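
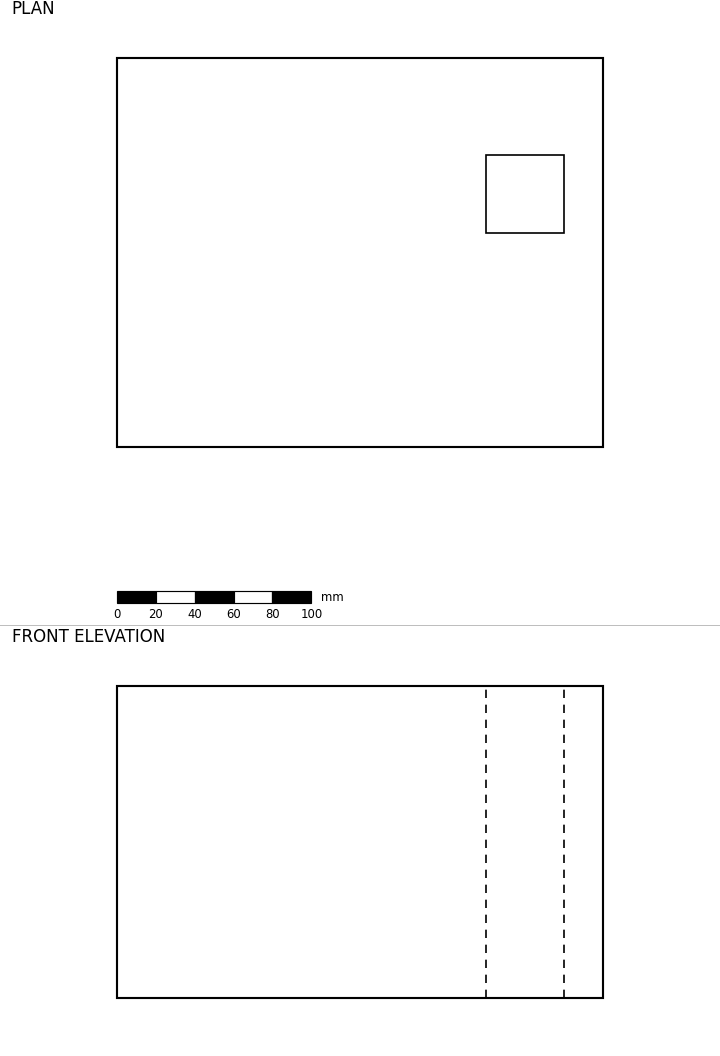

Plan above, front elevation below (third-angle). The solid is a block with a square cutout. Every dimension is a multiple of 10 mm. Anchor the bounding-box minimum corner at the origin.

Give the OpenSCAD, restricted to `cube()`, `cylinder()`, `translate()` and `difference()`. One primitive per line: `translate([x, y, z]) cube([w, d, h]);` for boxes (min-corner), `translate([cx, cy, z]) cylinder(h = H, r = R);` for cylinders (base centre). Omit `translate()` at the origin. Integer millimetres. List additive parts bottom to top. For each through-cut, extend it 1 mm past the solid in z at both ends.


difference() {
  cube([250, 200, 160]);
  translate([190, 110, -1]) cube([40, 40, 162]);
}


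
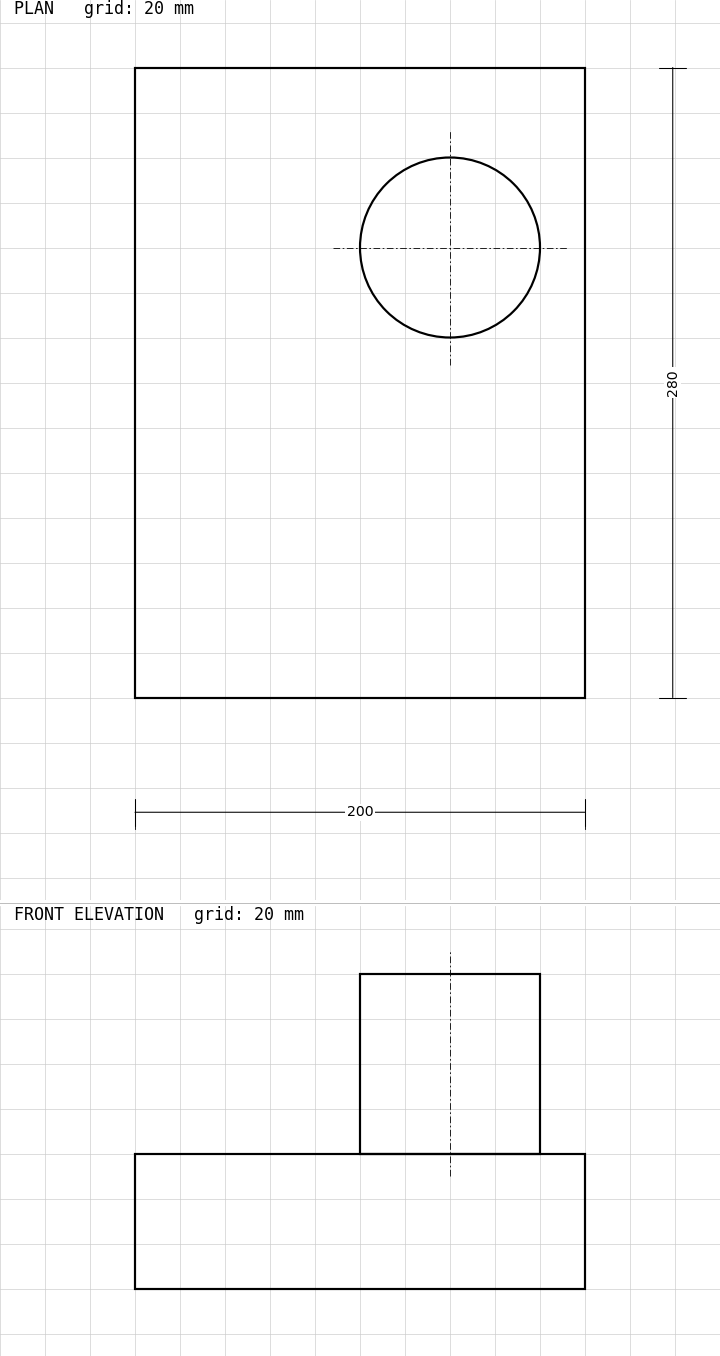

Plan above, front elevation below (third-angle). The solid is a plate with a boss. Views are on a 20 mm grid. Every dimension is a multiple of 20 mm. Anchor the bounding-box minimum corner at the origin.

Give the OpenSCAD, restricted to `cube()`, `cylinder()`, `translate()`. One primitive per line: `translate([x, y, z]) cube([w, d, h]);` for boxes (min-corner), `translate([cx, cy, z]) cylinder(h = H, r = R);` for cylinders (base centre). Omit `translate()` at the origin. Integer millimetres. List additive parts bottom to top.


cube([200, 280, 60]);
translate([140, 200, 60]) cylinder(h = 80, r = 40);


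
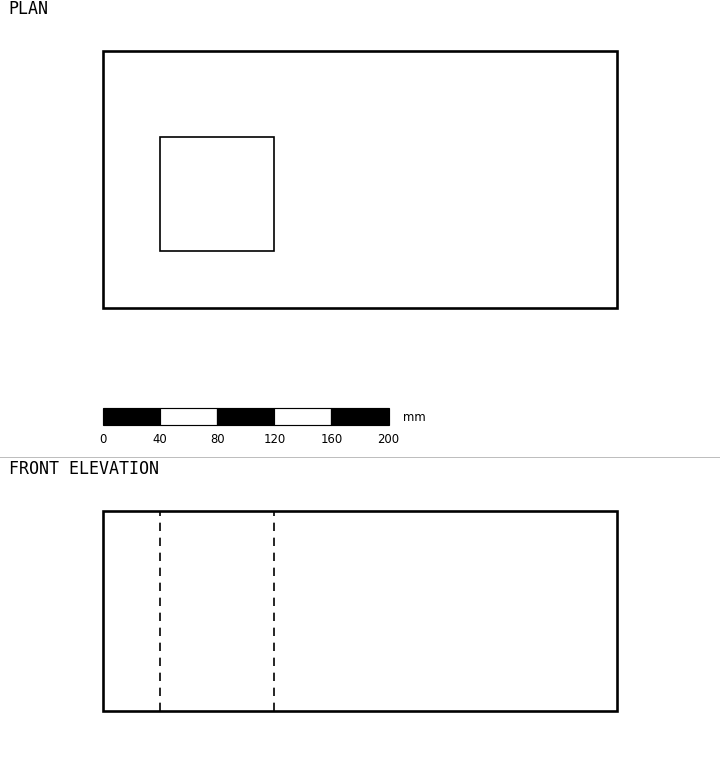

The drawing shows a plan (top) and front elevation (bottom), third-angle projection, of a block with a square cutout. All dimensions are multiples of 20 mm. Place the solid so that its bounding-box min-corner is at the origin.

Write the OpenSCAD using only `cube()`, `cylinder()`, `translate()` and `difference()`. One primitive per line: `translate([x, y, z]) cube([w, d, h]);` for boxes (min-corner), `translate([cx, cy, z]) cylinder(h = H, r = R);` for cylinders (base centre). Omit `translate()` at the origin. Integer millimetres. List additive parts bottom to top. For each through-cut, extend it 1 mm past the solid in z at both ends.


difference() {
  cube([360, 180, 140]);
  translate([40, 40, -1]) cube([80, 80, 142]);
}


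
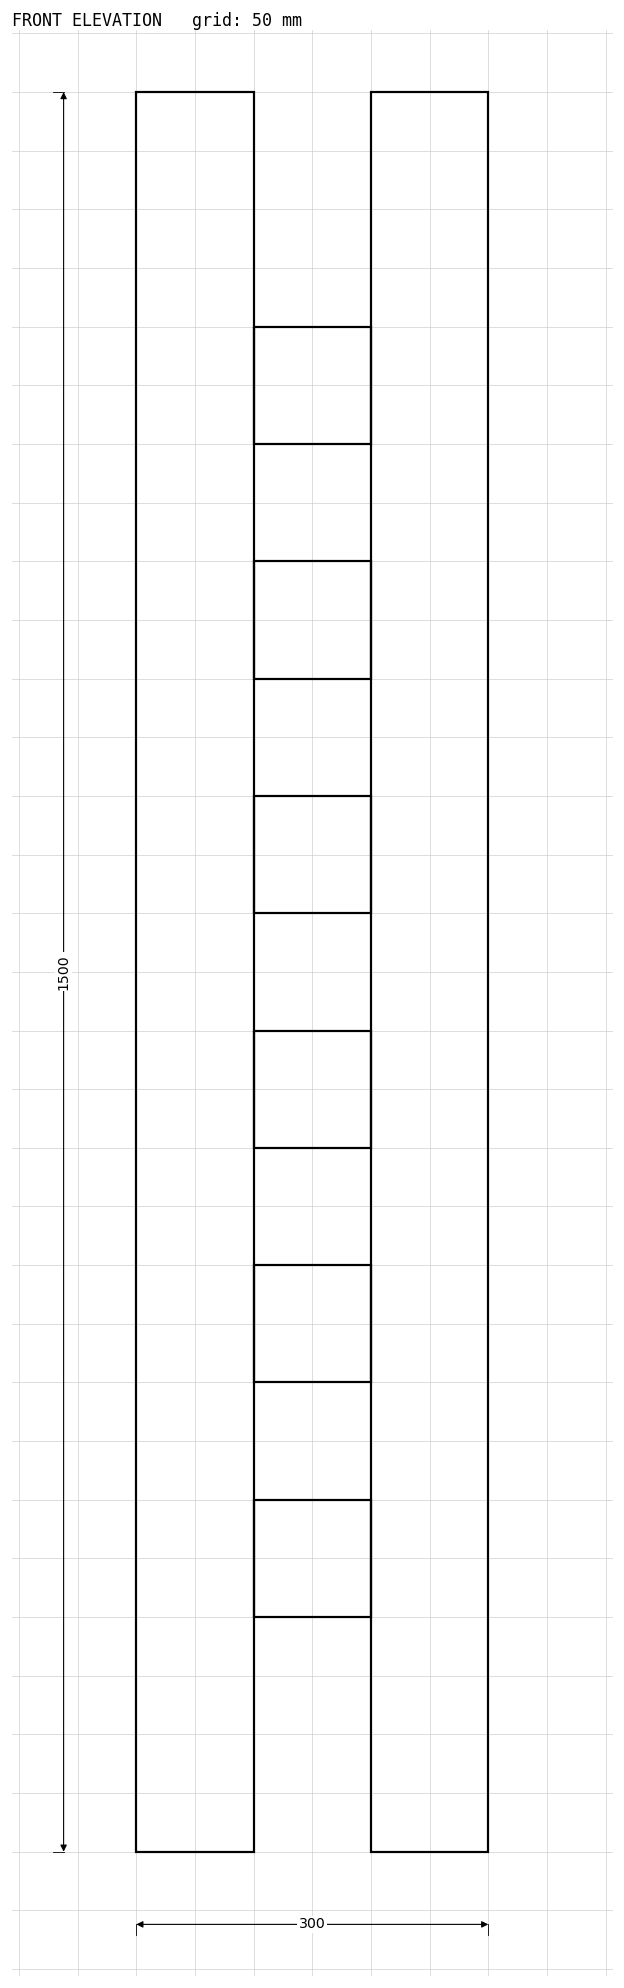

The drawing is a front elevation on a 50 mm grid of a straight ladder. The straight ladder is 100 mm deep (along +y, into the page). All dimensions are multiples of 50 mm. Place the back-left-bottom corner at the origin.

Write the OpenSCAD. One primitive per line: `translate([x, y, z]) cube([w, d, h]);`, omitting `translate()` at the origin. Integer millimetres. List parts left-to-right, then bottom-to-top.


cube([100, 100, 1500]);
translate([100, 0, 200]) cube([100, 100, 100]);
translate([100, 0, 400]) cube([100, 100, 100]);
translate([100, 0, 600]) cube([100, 100, 100]);
translate([100, 0, 800]) cube([100, 100, 100]);
translate([100, 0, 1000]) cube([100, 100, 100]);
translate([100, 0, 1200]) cube([100, 100, 100]);
translate([200, 0, 0]) cube([100, 100, 1500]);


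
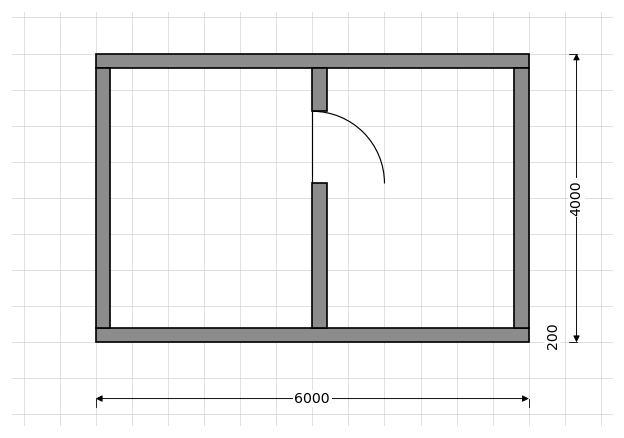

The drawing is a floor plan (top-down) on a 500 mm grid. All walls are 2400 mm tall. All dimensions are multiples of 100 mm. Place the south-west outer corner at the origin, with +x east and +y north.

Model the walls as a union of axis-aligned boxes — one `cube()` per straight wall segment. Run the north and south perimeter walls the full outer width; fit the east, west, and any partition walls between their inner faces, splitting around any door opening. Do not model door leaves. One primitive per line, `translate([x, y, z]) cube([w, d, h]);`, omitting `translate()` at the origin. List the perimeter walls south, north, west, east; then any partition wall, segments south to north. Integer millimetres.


cube([6000, 200, 2400]);
translate([0, 3800, 0]) cube([6000, 200, 2400]);
translate([0, 200, 0]) cube([200, 3600, 2400]);
translate([5800, 200, 0]) cube([200, 3600, 2400]);
translate([3000, 200, 0]) cube([200, 2000, 2400]);
translate([3000, 3200, 0]) cube([200, 600, 2400]);


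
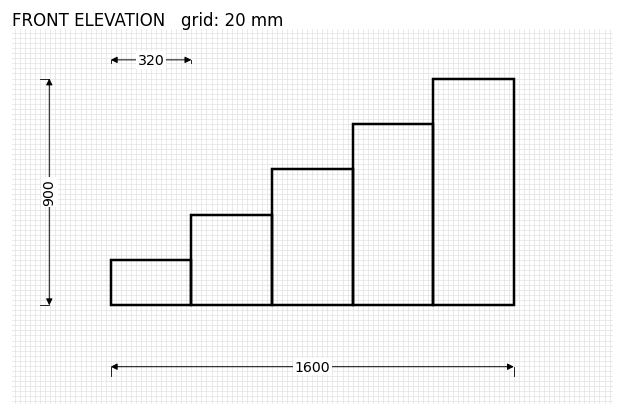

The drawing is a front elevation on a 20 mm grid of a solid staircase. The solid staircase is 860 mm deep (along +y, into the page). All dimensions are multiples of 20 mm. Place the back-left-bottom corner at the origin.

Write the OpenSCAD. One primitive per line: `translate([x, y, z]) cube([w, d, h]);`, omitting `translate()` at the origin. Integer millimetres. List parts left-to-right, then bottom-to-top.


cube([320, 860, 180]);
translate([320, 0, 0]) cube([320, 860, 360]);
translate([640, 0, 0]) cube([320, 860, 540]);
translate([960, 0, 0]) cube([320, 860, 720]);
translate([1280, 0, 0]) cube([320, 860, 900]);


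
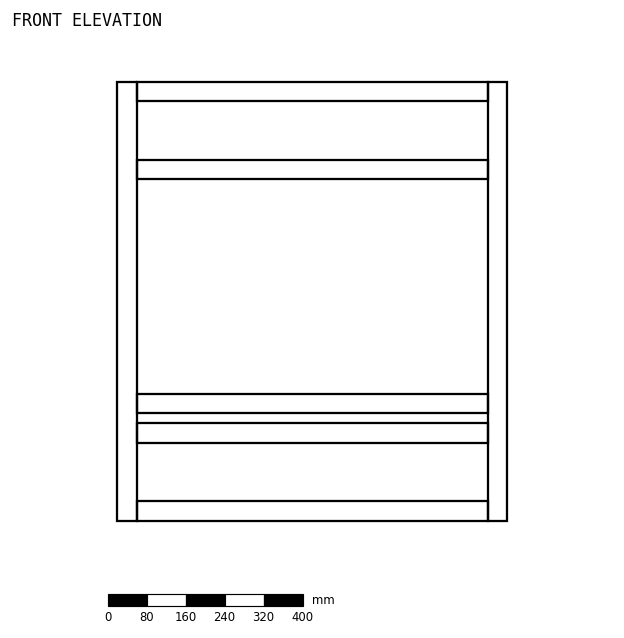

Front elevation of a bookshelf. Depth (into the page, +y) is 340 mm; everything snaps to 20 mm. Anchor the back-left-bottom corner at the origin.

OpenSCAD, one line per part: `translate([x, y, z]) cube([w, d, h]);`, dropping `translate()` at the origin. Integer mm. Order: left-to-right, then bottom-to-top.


cube([40, 340, 900]);
translate([40, 0, 0]) cube([720, 340, 40]);
translate([40, 0, 160]) cube([720, 340, 40]);
translate([40, 0, 220]) cube([720, 340, 40]);
translate([40, 0, 700]) cube([720, 340, 40]);
translate([40, 0, 860]) cube([720, 340, 40]);
translate([760, 0, 0]) cube([40, 340, 900]);


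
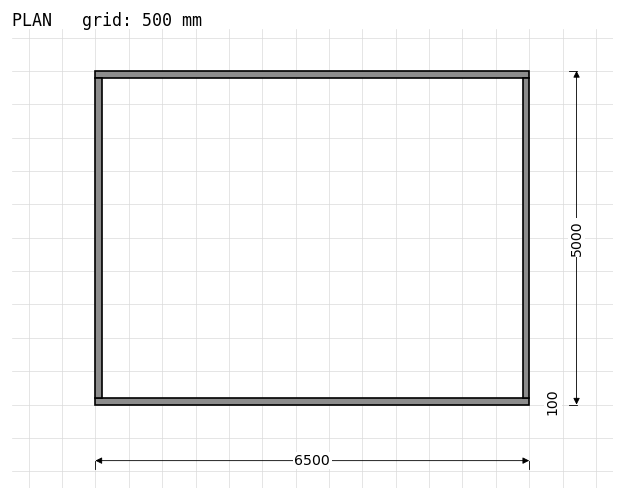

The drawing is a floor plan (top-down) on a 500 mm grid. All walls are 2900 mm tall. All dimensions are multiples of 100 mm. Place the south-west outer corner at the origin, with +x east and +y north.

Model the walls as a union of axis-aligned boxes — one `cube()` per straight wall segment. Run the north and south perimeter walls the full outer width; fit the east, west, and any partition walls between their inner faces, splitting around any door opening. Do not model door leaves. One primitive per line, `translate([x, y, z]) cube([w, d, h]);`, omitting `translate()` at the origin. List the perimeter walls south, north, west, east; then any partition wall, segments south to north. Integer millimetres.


cube([6500, 100, 2900]);
translate([0, 4900, 0]) cube([6500, 100, 2900]);
translate([0, 100, 0]) cube([100, 4800, 2900]);
translate([6400, 100, 0]) cube([100, 4800, 2900]);


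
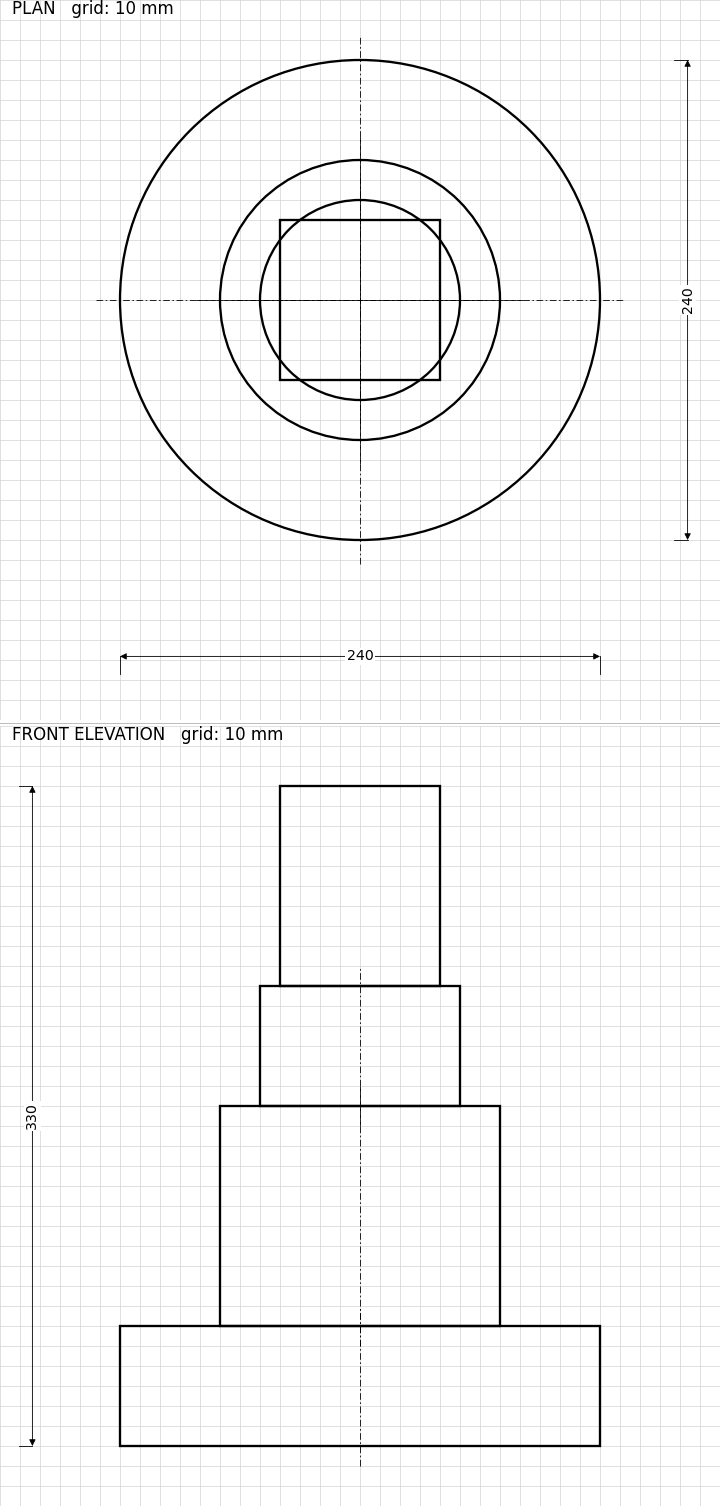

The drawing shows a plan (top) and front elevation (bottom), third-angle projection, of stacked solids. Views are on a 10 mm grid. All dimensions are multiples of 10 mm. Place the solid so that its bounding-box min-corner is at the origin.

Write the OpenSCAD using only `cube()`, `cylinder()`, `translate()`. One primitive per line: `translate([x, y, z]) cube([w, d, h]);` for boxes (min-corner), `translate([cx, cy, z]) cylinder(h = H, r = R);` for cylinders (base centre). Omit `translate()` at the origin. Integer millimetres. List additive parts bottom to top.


translate([120, 120, 0]) cylinder(h = 60, r = 120);
translate([120, 120, 60]) cylinder(h = 110, r = 70);
translate([120, 120, 170]) cylinder(h = 60, r = 50);
translate([80, 80, 230]) cube([80, 80, 100]);


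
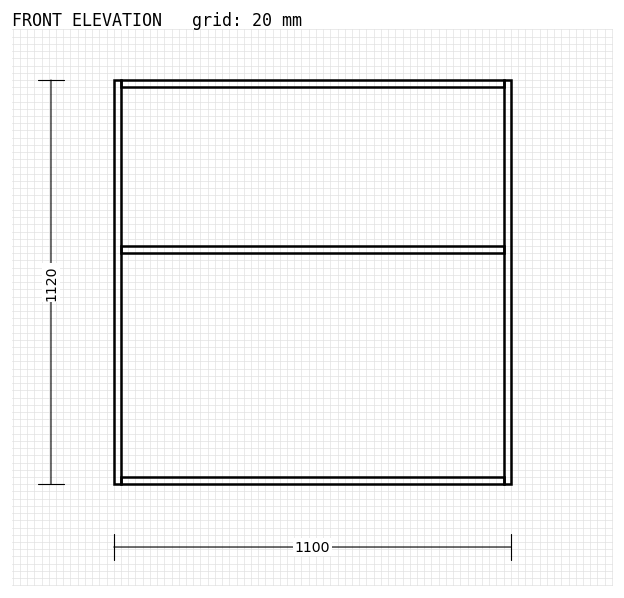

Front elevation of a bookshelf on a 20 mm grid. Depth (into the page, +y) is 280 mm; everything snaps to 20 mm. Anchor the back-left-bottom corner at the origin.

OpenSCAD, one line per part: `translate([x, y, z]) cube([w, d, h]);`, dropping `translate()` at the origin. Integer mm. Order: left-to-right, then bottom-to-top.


cube([20, 280, 1120]);
translate([20, 0, 0]) cube([1060, 280, 20]);
translate([20, 0, 640]) cube([1060, 280, 20]);
translate([20, 0, 1100]) cube([1060, 280, 20]);
translate([1080, 0, 0]) cube([20, 280, 1120]);


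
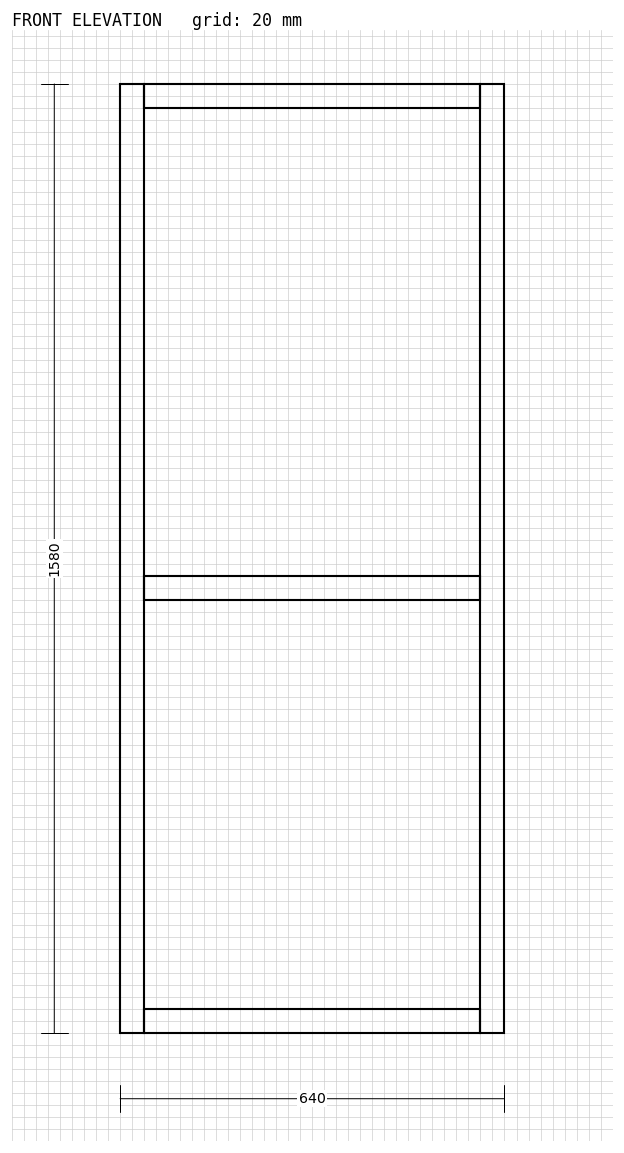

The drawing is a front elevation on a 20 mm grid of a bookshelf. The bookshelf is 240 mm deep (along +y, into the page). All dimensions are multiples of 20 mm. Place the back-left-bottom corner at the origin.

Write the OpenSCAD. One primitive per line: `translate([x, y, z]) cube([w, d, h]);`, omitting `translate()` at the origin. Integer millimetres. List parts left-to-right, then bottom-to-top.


cube([40, 240, 1580]);
translate([40, 0, 0]) cube([560, 240, 40]);
translate([40, 0, 720]) cube([560, 240, 40]);
translate([40, 0, 1540]) cube([560, 240, 40]);
translate([600, 0, 0]) cube([40, 240, 1580]);


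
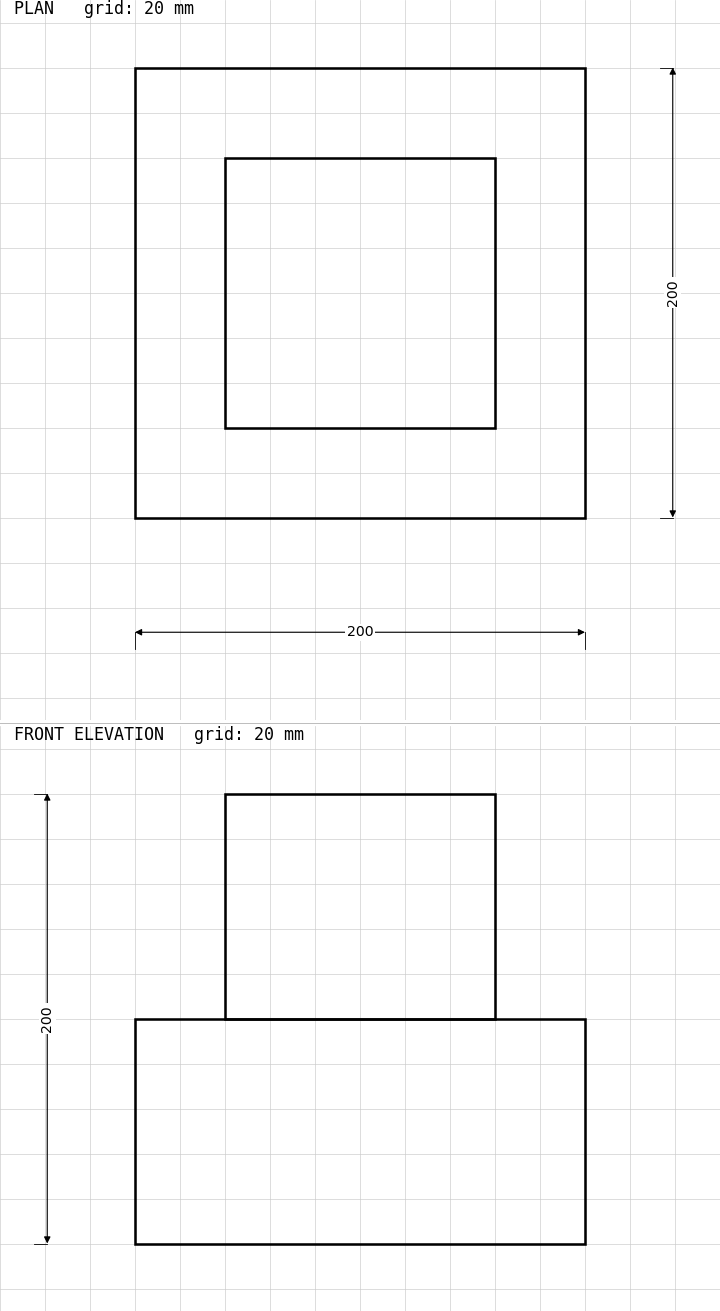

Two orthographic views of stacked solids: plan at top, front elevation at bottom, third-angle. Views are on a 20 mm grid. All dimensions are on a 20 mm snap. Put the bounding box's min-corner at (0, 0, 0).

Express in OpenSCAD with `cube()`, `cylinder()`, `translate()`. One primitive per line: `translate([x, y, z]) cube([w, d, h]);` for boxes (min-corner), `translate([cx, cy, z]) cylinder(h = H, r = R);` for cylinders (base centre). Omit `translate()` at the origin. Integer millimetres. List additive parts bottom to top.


cube([200, 200, 100]);
translate([40, 40, 100]) cube([120, 120, 100]);


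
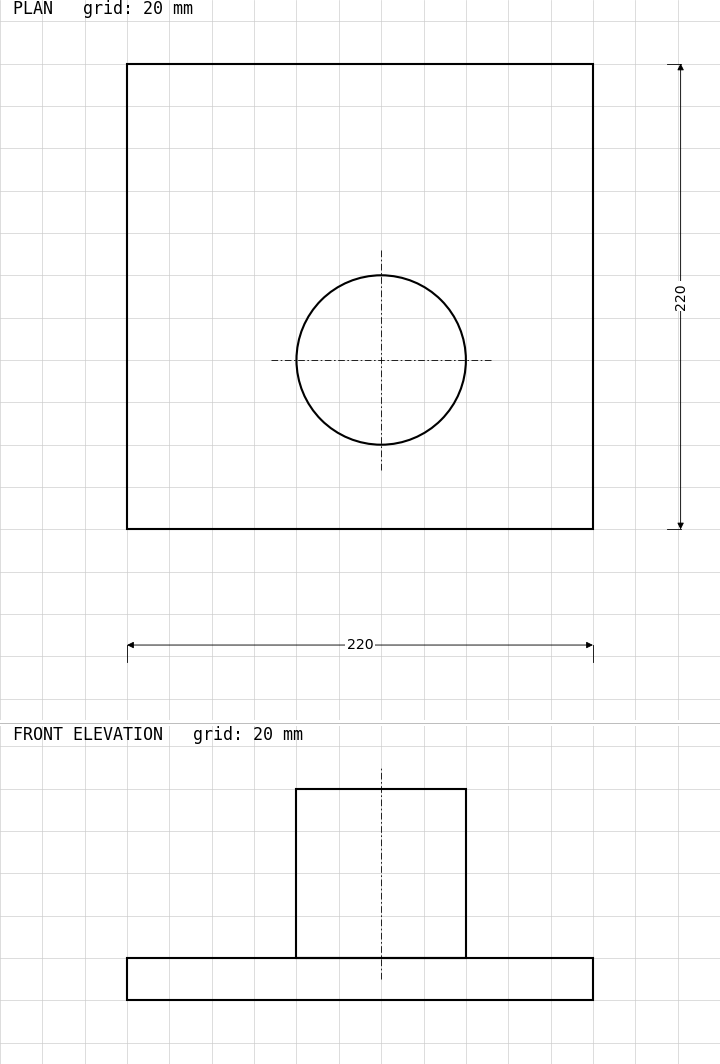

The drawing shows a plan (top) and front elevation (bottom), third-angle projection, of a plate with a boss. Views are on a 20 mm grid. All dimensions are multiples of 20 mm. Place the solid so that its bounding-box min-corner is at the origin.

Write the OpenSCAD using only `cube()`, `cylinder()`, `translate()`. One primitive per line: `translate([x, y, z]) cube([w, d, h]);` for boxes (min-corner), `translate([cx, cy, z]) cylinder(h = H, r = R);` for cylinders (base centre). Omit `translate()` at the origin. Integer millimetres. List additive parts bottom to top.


cube([220, 220, 20]);
translate([120, 80, 20]) cylinder(h = 80, r = 40);


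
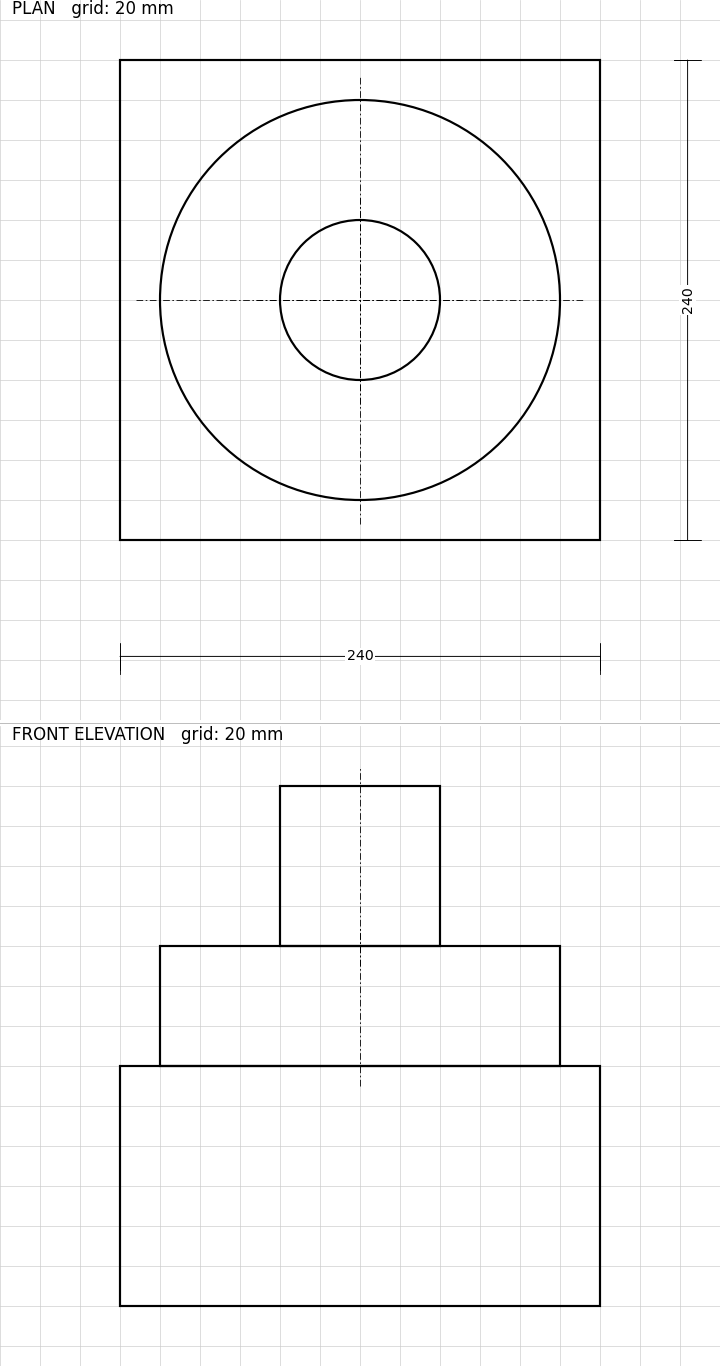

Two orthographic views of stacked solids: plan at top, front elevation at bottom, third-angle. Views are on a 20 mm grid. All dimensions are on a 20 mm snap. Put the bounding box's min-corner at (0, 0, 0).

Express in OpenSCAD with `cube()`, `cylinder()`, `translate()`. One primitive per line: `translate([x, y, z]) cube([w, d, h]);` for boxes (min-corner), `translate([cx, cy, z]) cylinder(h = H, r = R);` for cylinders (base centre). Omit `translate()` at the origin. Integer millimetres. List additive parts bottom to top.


cube([240, 240, 120]);
translate([120, 120, 120]) cylinder(h = 60, r = 100);
translate([120, 120, 180]) cylinder(h = 80, r = 40);


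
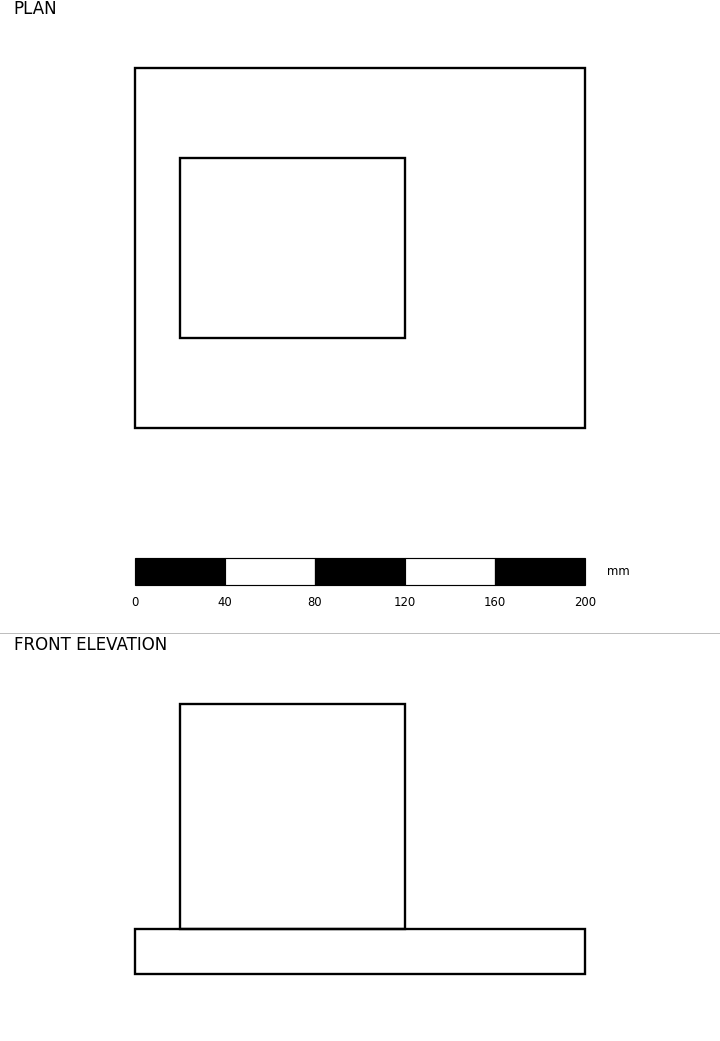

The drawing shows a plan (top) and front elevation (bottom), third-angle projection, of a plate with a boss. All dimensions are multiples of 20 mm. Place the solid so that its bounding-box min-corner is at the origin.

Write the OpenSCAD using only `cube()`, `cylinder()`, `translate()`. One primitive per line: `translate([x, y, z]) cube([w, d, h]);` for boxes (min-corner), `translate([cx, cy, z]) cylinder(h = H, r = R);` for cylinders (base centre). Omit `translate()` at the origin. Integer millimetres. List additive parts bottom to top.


cube([200, 160, 20]);
translate([20, 40, 20]) cube([100, 80, 100]);


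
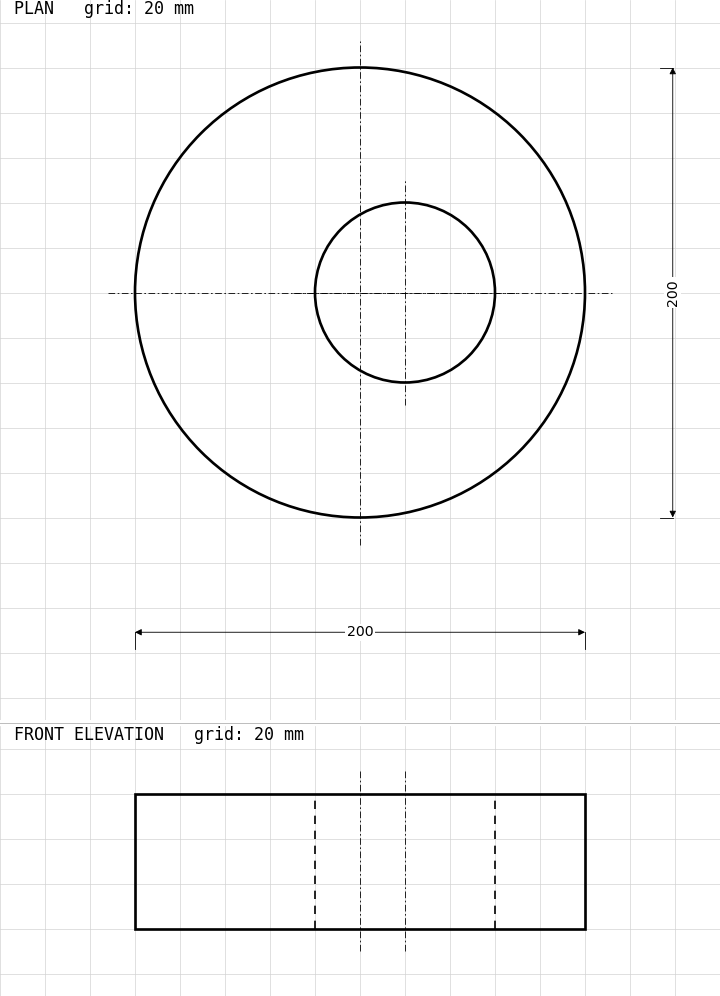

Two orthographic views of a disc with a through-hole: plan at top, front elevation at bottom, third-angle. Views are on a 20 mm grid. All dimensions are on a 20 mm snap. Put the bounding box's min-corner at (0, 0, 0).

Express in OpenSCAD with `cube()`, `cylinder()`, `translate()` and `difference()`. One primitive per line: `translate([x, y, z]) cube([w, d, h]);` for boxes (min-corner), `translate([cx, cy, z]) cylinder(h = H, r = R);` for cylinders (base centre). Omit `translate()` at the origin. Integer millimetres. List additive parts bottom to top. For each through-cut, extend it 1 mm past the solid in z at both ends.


difference() {
  translate([100, 100, 0]) cylinder(h = 60, r = 100);
  translate([120, 100, -1]) cylinder(h = 62, r = 40);
}


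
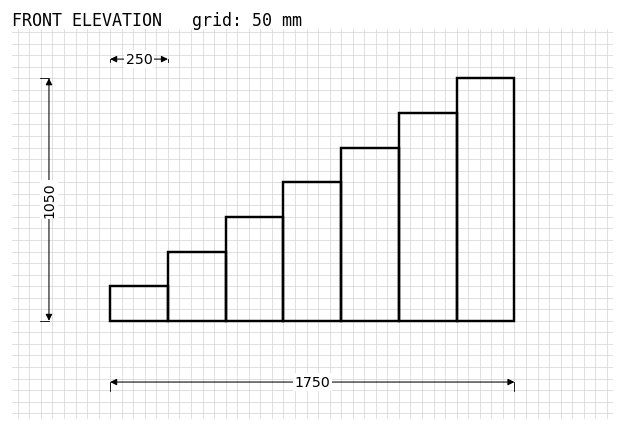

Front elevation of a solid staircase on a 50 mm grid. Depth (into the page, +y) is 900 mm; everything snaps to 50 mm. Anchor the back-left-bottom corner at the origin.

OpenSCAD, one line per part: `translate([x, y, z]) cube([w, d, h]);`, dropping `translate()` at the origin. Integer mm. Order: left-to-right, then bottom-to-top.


cube([250, 900, 150]);
translate([250, 0, 0]) cube([250, 900, 300]);
translate([500, 0, 0]) cube([250, 900, 450]);
translate([750, 0, 0]) cube([250, 900, 600]);
translate([1000, 0, 0]) cube([250, 900, 750]);
translate([1250, 0, 0]) cube([250, 900, 900]);
translate([1500, 0, 0]) cube([250, 900, 1050]);


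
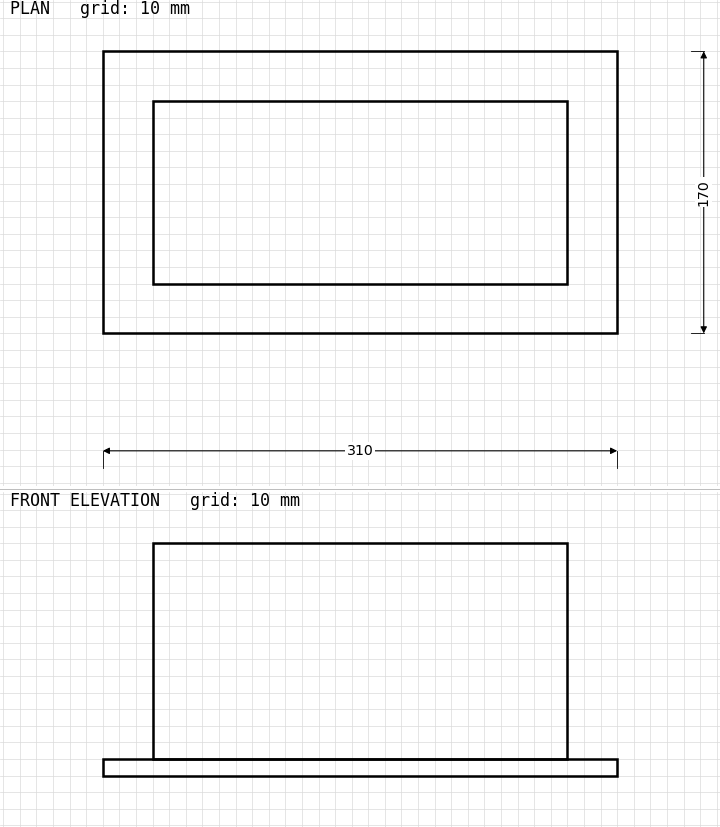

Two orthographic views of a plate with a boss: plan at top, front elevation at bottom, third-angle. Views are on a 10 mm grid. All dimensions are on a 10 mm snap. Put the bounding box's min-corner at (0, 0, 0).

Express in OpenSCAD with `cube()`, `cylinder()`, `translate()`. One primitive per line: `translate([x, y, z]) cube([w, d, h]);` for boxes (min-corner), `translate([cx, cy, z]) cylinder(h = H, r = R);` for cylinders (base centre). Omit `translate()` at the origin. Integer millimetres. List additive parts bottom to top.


cube([310, 170, 10]);
translate([30, 30, 10]) cube([250, 110, 130]);


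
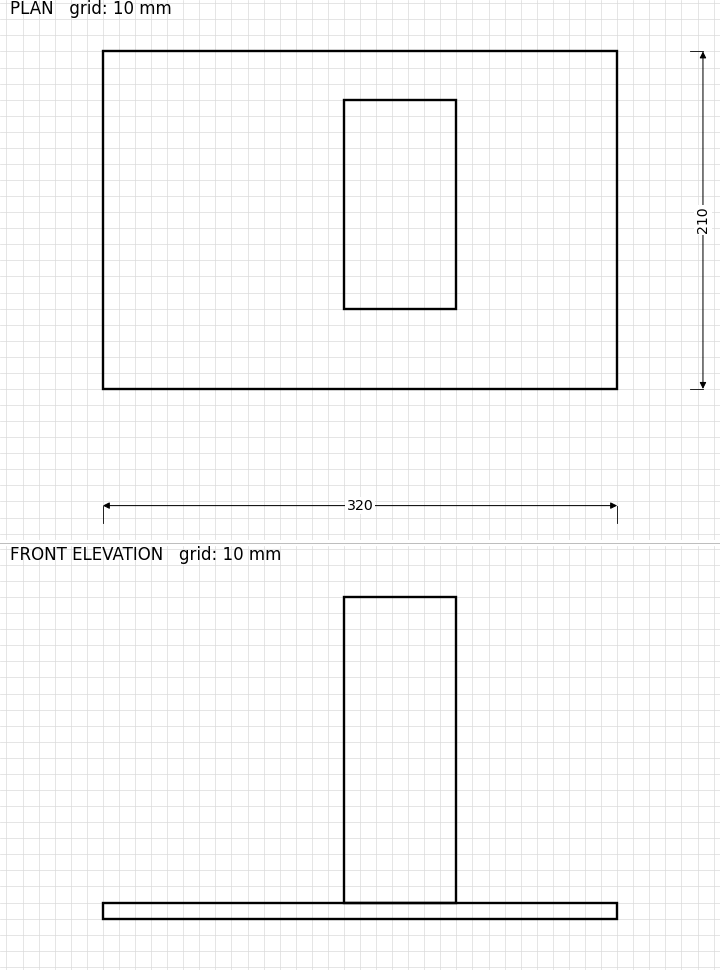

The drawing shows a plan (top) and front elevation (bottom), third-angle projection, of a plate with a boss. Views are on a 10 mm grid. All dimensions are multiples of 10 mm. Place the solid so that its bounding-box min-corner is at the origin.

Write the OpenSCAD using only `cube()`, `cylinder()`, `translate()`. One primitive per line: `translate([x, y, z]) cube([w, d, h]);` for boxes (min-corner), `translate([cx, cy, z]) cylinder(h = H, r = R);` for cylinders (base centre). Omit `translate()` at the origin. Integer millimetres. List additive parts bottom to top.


cube([320, 210, 10]);
translate([150, 50, 10]) cube([70, 130, 190]);


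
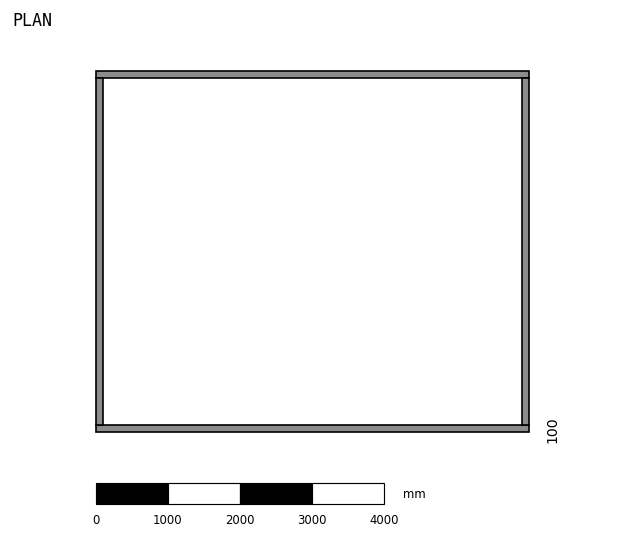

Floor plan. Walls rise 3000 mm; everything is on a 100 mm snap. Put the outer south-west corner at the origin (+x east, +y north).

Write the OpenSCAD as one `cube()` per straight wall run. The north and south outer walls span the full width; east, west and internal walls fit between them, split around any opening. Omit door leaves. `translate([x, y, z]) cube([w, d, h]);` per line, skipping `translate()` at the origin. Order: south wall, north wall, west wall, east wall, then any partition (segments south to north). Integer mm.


cube([6000, 100, 3000]);
translate([0, 4900, 0]) cube([6000, 100, 3000]);
translate([0, 100, 0]) cube([100, 4800, 3000]);
translate([5900, 100, 0]) cube([100, 4800, 3000]);


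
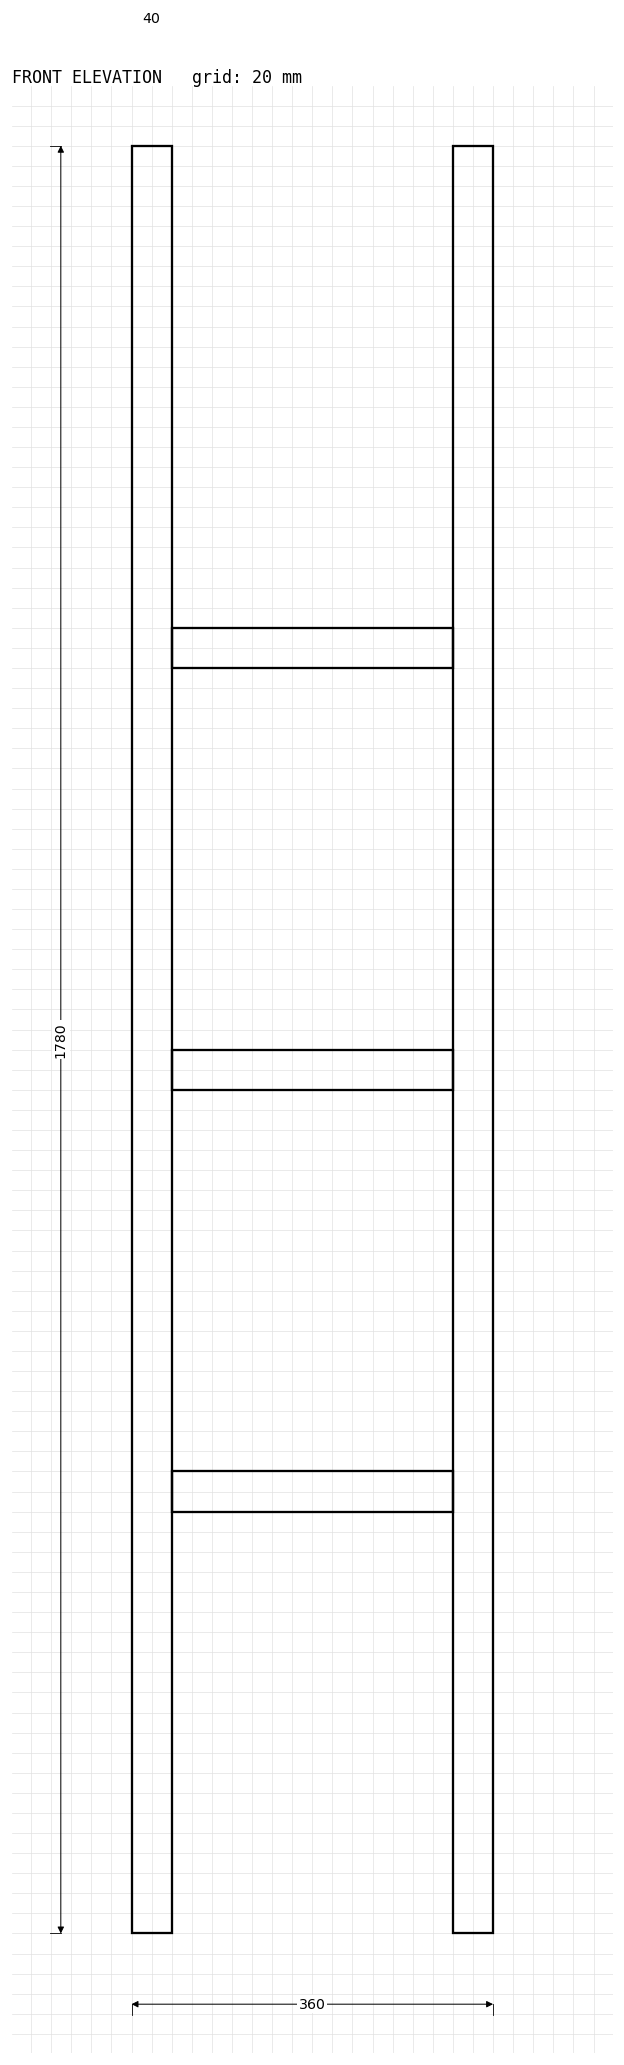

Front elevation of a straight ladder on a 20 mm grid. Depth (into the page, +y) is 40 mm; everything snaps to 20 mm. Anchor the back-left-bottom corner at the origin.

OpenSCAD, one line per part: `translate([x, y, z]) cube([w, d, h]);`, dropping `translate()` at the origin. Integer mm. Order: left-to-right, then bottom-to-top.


cube([40, 40, 1780]);
translate([40, 0, 420]) cube([280, 40, 40]);
translate([40, 0, 840]) cube([280, 40, 40]);
translate([40, 0, 1260]) cube([280, 40, 40]);
translate([320, 0, 0]) cube([40, 40, 1780]);


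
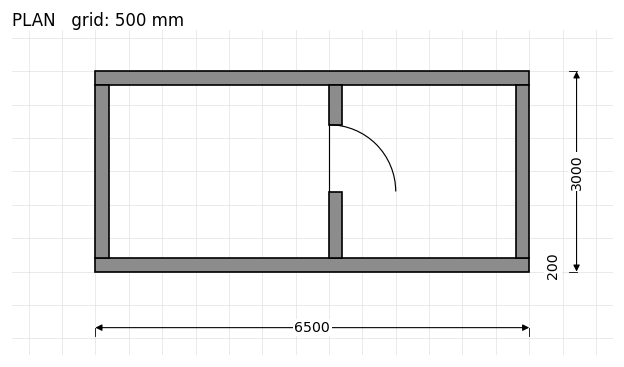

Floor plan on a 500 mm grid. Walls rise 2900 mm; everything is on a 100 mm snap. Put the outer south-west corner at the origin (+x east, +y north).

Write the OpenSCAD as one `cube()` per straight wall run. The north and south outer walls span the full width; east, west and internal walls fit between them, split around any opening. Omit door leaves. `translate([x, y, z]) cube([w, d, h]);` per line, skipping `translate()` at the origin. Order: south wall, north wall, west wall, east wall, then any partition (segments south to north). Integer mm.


cube([6500, 200, 2900]);
translate([0, 2800, 0]) cube([6500, 200, 2900]);
translate([0, 200, 0]) cube([200, 2600, 2900]);
translate([6300, 200, 0]) cube([200, 2600, 2900]);
translate([3500, 200, 0]) cube([200, 1000, 2900]);
translate([3500, 2200, 0]) cube([200, 600, 2900]);


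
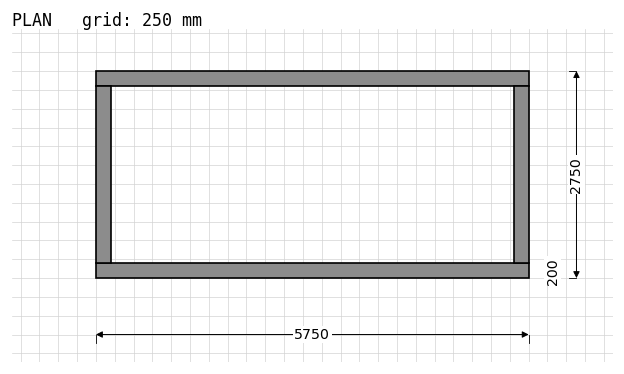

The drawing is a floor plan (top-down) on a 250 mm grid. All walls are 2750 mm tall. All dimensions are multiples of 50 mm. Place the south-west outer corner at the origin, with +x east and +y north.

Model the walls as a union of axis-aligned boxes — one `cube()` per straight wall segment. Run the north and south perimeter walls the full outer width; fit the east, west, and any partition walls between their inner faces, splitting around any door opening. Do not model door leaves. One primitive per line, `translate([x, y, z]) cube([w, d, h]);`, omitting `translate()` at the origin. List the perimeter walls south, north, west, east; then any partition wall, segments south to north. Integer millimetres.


cube([5750, 200, 2750]);
translate([0, 2550, 0]) cube([5750, 200, 2750]);
translate([0, 200, 0]) cube([200, 2350, 2750]);
translate([5550, 200, 0]) cube([200, 2350, 2750]);


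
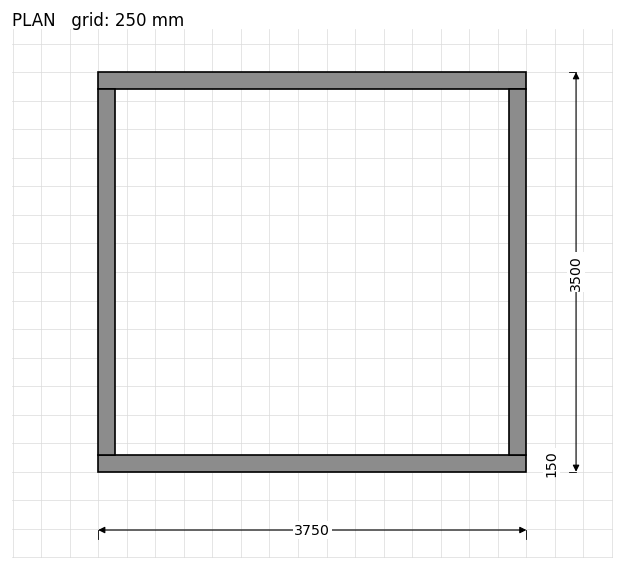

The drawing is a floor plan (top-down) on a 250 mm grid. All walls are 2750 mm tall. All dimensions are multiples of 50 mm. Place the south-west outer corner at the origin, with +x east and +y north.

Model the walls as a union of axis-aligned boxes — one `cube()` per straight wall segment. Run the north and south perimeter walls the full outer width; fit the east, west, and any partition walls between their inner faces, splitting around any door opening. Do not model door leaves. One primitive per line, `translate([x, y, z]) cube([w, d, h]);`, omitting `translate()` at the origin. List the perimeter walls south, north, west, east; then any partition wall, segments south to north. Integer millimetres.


cube([3750, 150, 2750]);
translate([0, 3350, 0]) cube([3750, 150, 2750]);
translate([0, 150, 0]) cube([150, 3200, 2750]);
translate([3600, 150, 0]) cube([150, 3200, 2750]);


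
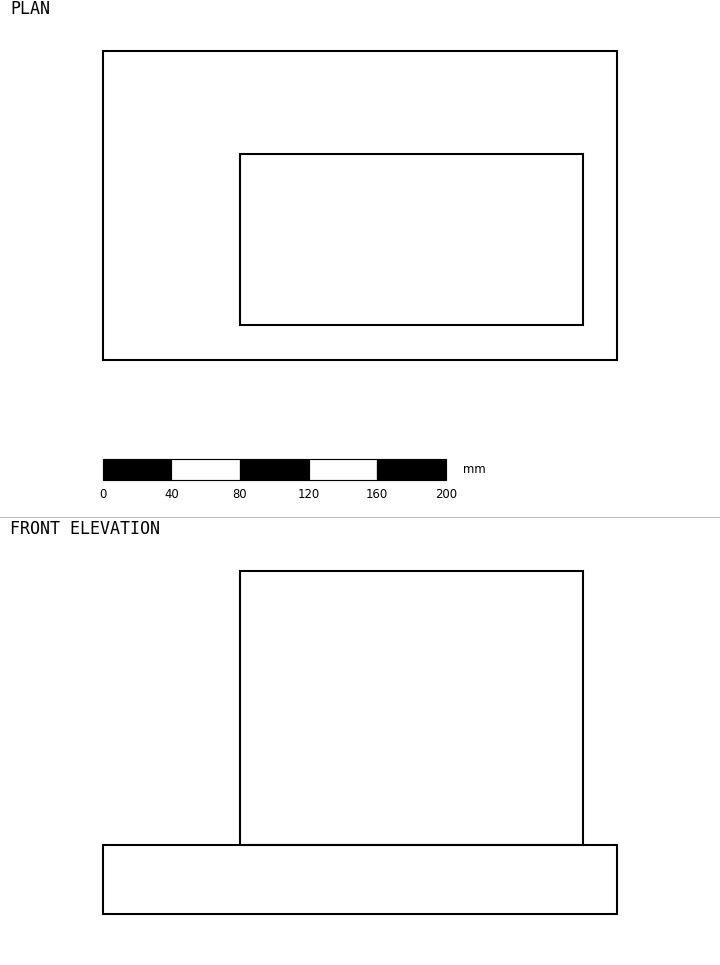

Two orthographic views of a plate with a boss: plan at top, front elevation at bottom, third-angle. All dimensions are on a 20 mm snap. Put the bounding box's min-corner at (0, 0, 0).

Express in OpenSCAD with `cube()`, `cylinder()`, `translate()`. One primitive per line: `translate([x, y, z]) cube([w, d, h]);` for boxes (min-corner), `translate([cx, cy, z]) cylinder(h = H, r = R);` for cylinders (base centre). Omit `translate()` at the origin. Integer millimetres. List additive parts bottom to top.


cube([300, 180, 40]);
translate([80, 20, 40]) cube([200, 100, 160]);


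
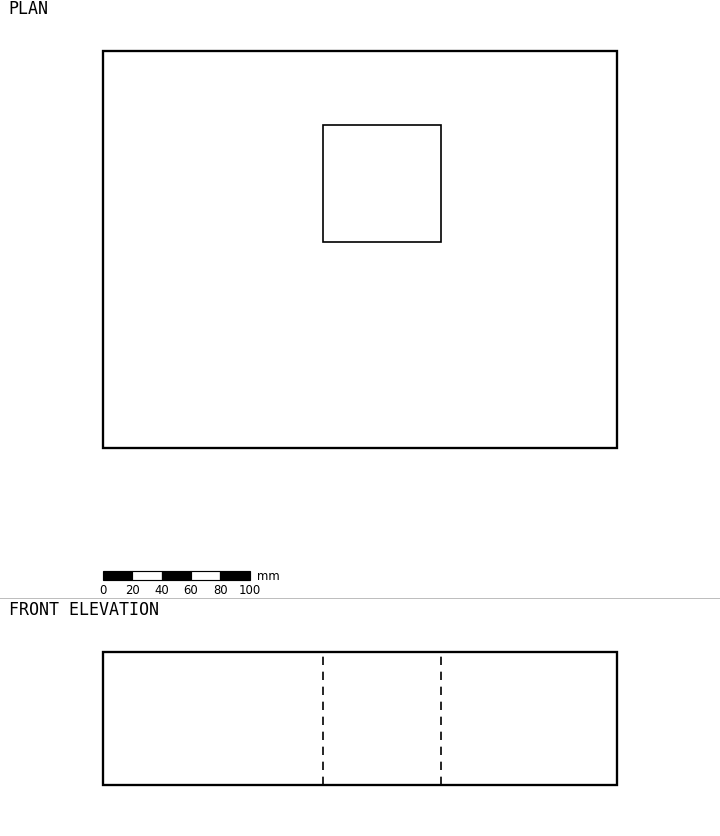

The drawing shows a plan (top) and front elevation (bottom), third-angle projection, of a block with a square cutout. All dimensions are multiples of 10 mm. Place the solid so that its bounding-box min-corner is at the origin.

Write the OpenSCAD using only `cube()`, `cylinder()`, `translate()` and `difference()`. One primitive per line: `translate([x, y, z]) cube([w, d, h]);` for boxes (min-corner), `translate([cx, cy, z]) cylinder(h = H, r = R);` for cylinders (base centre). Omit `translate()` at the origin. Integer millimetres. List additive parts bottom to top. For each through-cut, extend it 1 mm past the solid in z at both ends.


difference() {
  cube([350, 270, 90]);
  translate([150, 140, -1]) cube([80, 80, 92]);
}


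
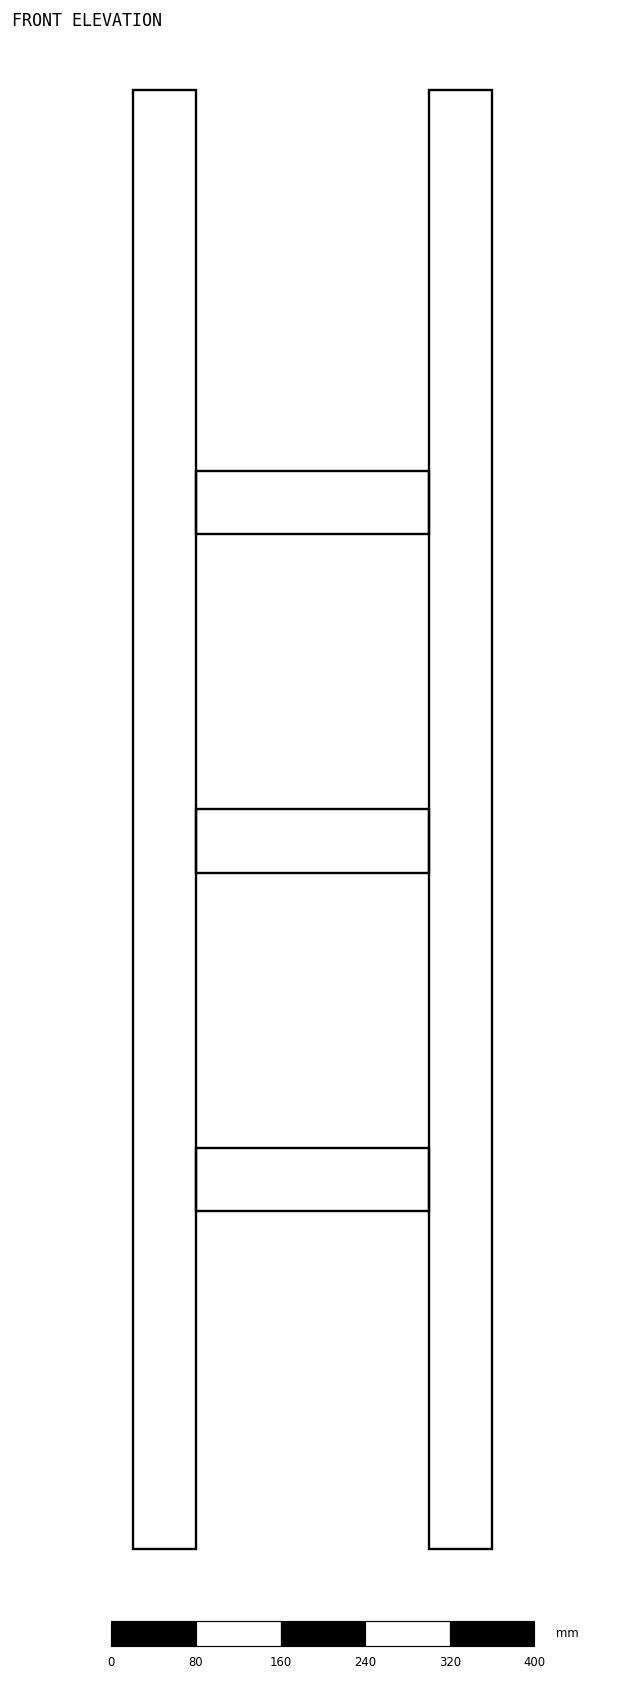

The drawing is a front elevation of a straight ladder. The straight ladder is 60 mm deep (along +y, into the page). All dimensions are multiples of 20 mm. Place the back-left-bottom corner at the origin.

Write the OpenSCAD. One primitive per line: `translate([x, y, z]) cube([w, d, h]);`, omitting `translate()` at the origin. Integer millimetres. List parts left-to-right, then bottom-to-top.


cube([60, 60, 1380]);
translate([60, 0, 320]) cube([220, 60, 60]);
translate([60, 0, 640]) cube([220, 60, 60]);
translate([60, 0, 960]) cube([220, 60, 60]);
translate([280, 0, 0]) cube([60, 60, 1380]);


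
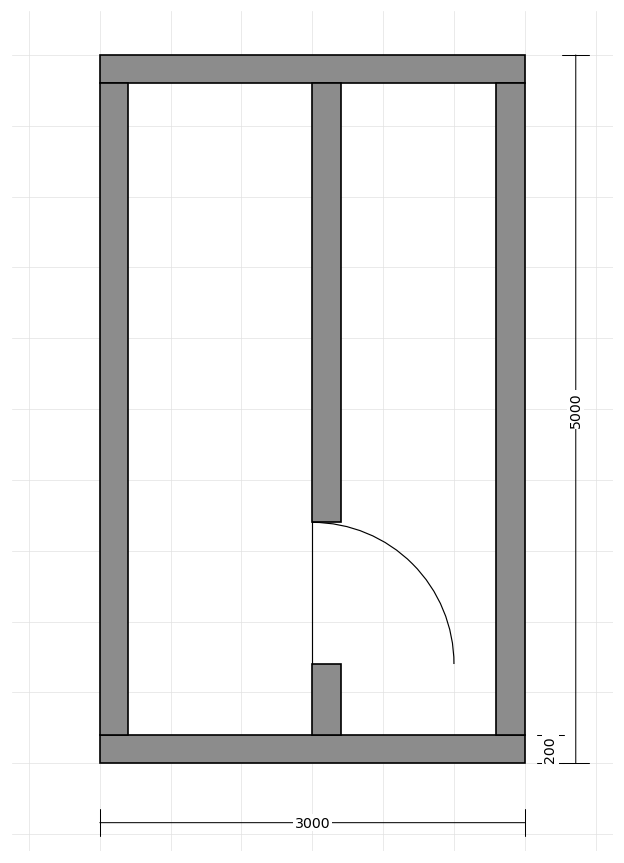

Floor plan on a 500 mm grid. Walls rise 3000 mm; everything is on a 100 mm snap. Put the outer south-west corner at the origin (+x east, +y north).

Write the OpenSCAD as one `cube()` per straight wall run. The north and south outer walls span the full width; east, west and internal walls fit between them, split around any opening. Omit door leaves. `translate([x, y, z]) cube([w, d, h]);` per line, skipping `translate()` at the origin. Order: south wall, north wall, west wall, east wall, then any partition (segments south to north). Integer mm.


cube([3000, 200, 3000]);
translate([0, 4800, 0]) cube([3000, 200, 3000]);
translate([0, 200, 0]) cube([200, 4600, 3000]);
translate([2800, 200, 0]) cube([200, 4600, 3000]);
translate([1500, 200, 0]) cube([200, 500, 3000]);
translate([1500, 1700, 0]) cube([200, 3100, 3000]);


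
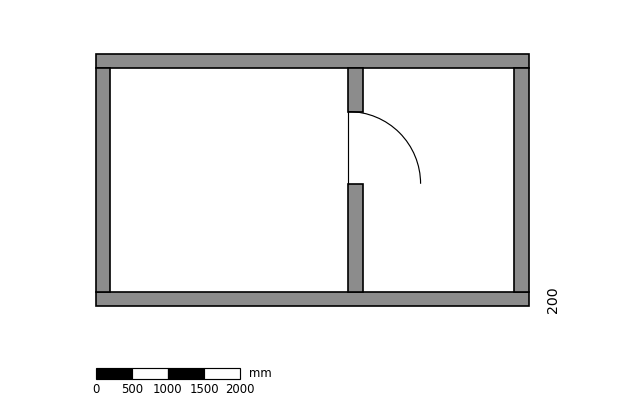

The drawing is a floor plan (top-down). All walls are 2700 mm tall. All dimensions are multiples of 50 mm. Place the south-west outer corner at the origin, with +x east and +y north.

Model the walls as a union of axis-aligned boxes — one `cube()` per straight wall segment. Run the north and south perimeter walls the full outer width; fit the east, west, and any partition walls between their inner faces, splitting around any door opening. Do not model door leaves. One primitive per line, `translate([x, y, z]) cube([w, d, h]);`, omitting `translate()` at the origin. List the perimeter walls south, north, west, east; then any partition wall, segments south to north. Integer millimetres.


cube([6000, 200, 2700]);
translate([0, 3300, 0]) cube([6000, 200, 2700]);
translate([0, 200, 0]) cube([200, 3100, 2700]);
translate([5800, 200, 0]) cube([200, 3100, 2700]);
translate([3500, 200, 0]) cube([200, 1500, 2700]);
translate([3500, 2700, 0]) cube([200, 600, 2700]);


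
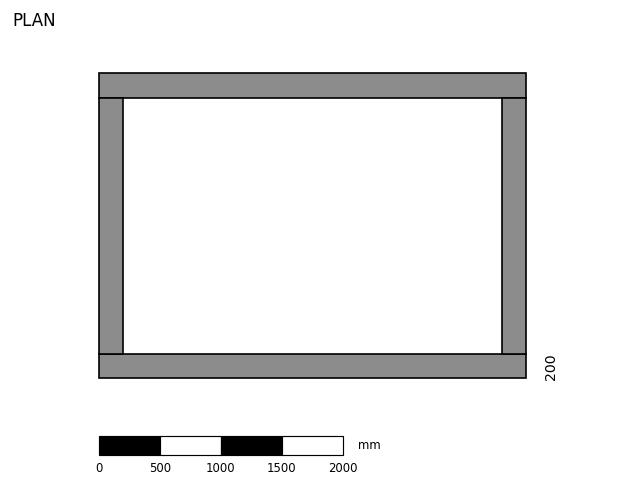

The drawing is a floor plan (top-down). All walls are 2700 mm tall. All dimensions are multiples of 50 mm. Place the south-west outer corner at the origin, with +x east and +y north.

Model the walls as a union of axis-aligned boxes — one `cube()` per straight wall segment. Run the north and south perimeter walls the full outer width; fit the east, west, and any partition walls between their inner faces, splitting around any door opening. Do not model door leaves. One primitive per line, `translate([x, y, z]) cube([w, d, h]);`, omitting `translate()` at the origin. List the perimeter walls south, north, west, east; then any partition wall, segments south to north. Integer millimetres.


cube([3500, 200, 2700]);
translate([0, 2300, 0]) cube([3500, 200, 2700]);
translate([0, 200, 0]) cube([200, 2100, 2700]);
translate([3300, 200, 0]) cube([200, 2100, 2700]);


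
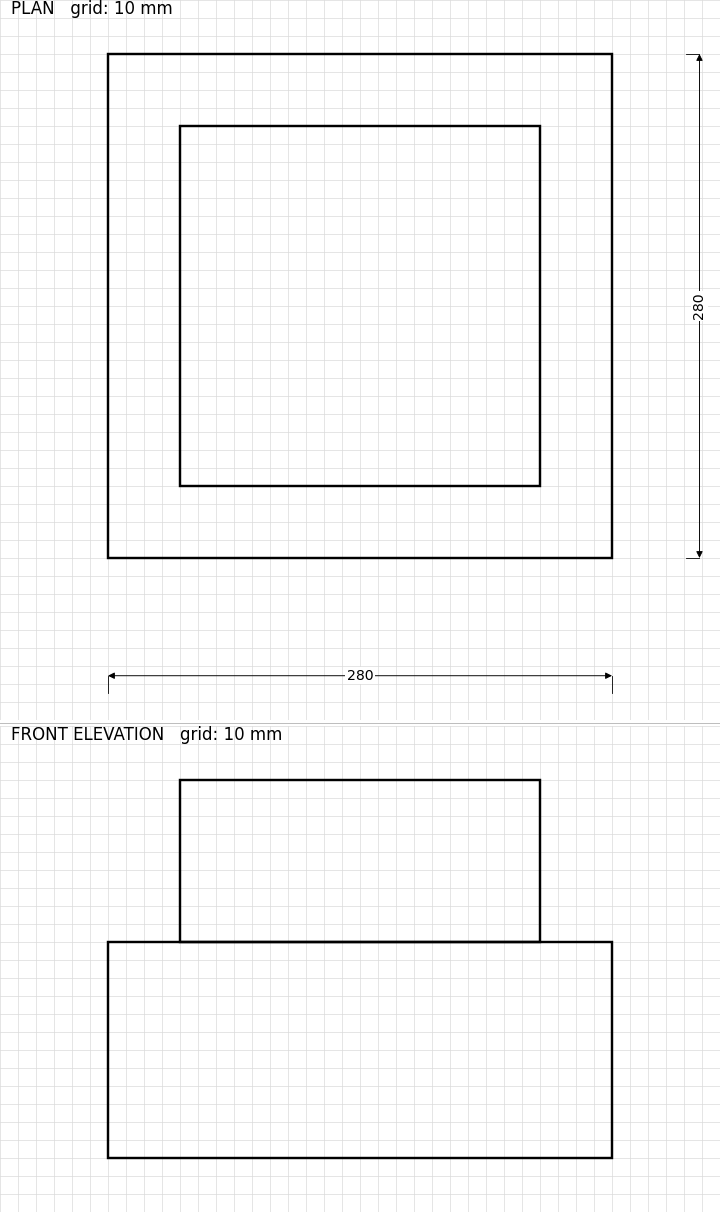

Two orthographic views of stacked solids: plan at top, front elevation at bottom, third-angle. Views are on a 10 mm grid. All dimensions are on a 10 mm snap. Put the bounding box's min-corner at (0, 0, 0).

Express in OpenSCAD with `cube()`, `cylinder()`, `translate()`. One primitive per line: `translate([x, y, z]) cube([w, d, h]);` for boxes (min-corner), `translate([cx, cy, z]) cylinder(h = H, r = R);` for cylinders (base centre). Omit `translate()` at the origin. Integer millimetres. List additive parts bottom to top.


cube([280, 280, 120]);
translate([40, 40, 120]) cube([200, 200, 90]);


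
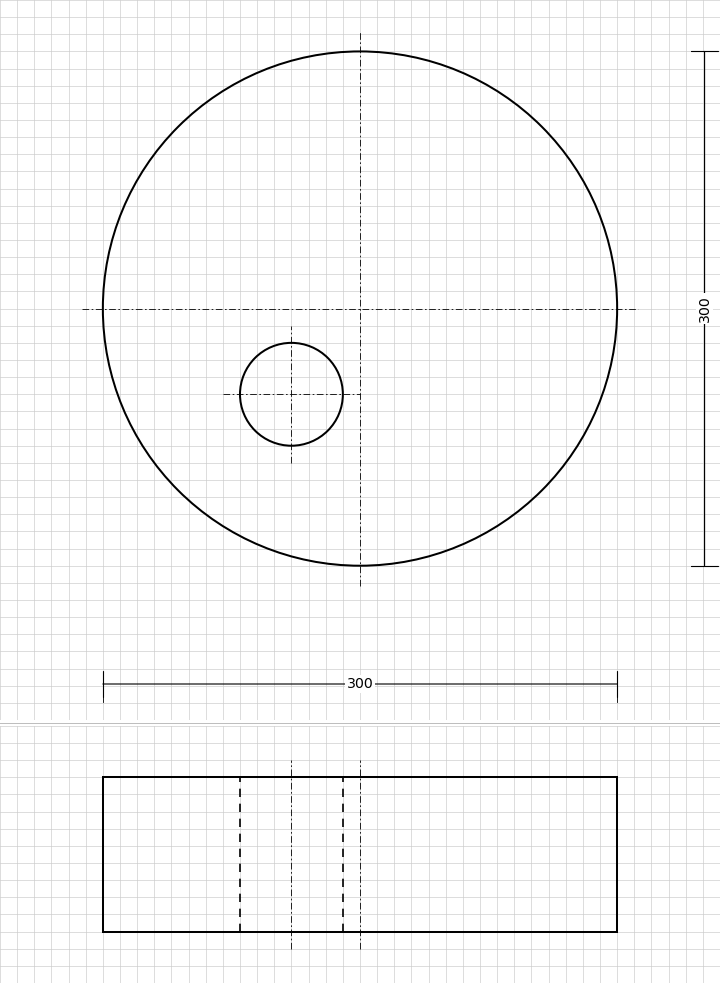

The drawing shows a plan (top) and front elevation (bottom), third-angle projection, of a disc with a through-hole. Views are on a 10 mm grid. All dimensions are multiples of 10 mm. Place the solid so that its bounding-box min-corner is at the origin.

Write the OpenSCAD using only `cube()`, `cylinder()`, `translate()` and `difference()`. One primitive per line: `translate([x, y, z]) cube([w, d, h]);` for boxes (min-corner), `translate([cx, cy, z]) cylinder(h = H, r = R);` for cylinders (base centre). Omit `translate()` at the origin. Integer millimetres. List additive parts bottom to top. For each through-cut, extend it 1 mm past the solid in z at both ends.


difference() {
  translate([150, 150, 0]) cylinder(h = 90, r = 150);
  translate([110, 100, -1]) cylinder(h = 92, r = 30);
}


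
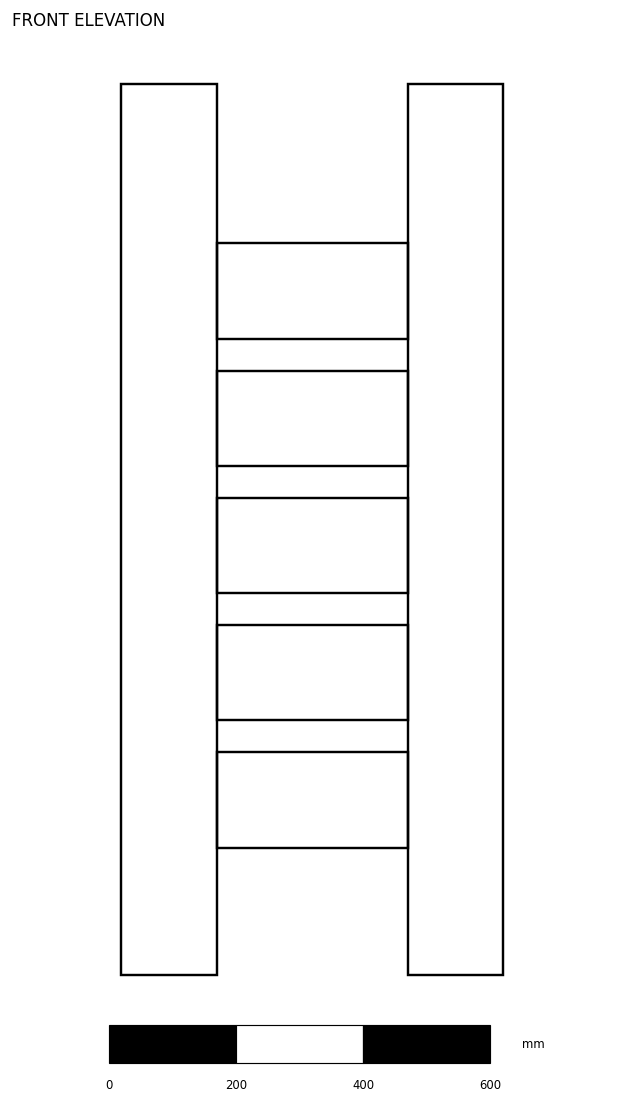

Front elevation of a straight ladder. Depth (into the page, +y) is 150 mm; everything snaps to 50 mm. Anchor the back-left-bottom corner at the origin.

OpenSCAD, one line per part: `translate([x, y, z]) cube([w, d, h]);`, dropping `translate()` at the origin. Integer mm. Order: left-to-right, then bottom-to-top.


cube([150, 150, 1400]);
translate([150, 0, 200]) cube([300, 150, 150]);
translate([150, 0, 400]) cube([300, 150, 150]);
translate([150, 0, 600]) cube([300, 150, 150]);
translate([150, 0, 800]) cube([300, 150, 150]);
translate([150, 0, 1000]) cube([300, 150, 150]);
translate([450, 0, 0]) cube([150, 150, 1400]);


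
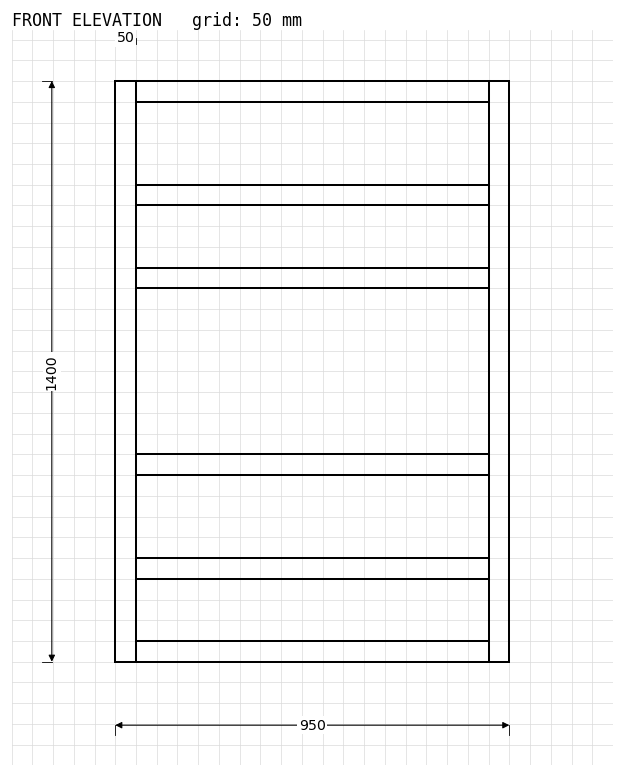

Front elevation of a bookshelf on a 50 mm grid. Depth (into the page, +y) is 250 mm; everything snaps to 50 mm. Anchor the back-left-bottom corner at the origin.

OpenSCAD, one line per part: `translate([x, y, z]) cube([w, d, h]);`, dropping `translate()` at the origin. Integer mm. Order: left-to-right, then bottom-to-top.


cube([50, 250, 1400]);
translate([50, 0, 0]) cube([850, 250, 50]);
translate([50, 0, 200]) cube([850, 250, 50]);
translate([50, 0, 450]) cube([850, 250, 50]);
translate([50, 0, 900]) cube([850, 250, 50]);
translate([50, 0, 1100]) cube([850, 250, 50]);
translate([50, 0, 1350]) cube([850, 250, 50]);
translate([900, 0, 0]) cube([50, 250, 1400]);


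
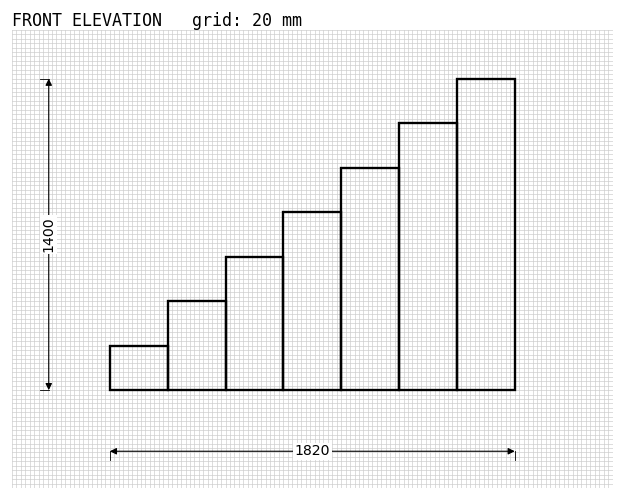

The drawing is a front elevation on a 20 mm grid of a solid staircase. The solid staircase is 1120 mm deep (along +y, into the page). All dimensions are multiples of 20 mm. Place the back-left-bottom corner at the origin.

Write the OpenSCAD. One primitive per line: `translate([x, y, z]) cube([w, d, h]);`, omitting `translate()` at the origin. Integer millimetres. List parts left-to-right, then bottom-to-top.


cube([260, 1120, 200]);
translate([260, 0, 0]) cube([260, 1120, 400]);
translate([520, 0, 0]) cube([260, 1120, 600]);
translate([780, 0, 0]) cube([260, 1120, 800]);
translate([1040, 0, 0]) cube([260, 1120, 1000]);
translate([1300, 0, 0]) cube([260, 1120, 1200]);
translate([1560, 0, 0]) cube([260, 1120, 1400]);


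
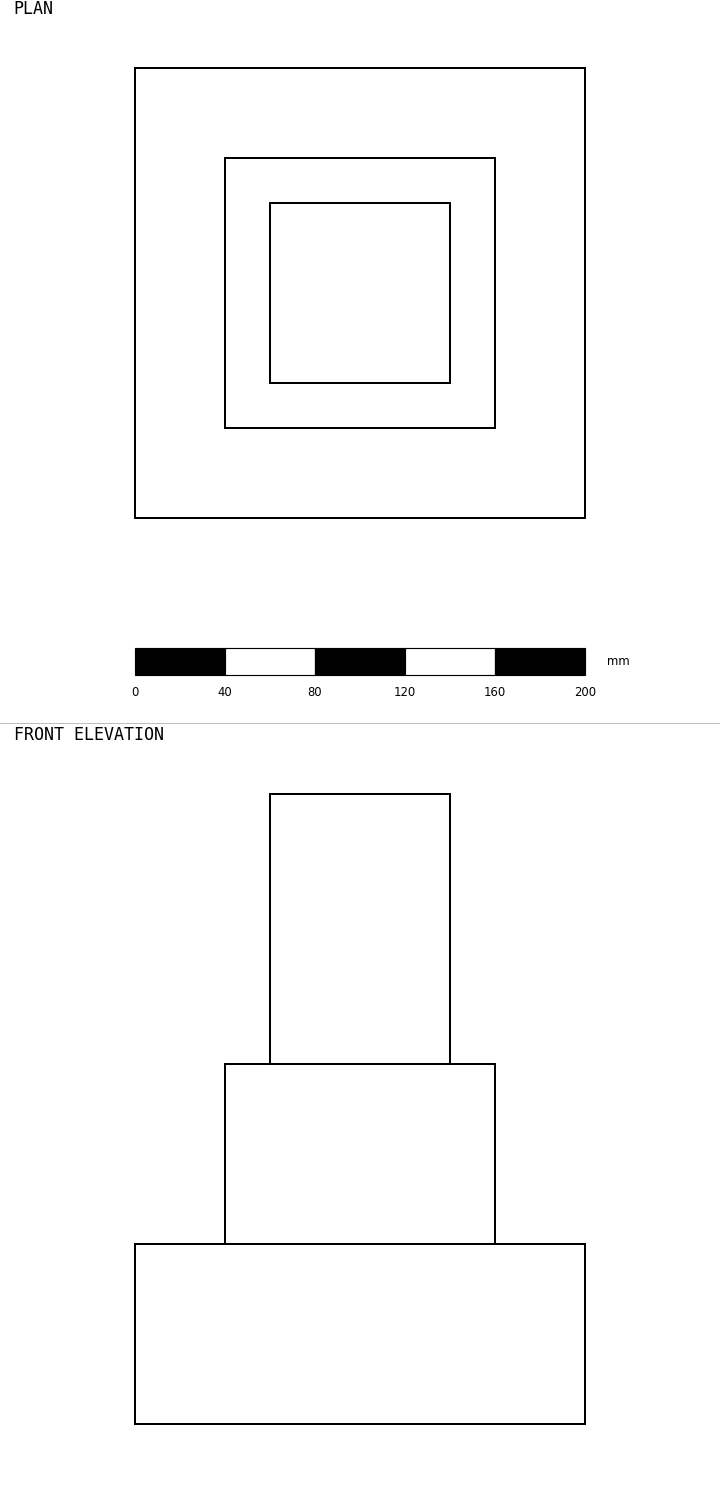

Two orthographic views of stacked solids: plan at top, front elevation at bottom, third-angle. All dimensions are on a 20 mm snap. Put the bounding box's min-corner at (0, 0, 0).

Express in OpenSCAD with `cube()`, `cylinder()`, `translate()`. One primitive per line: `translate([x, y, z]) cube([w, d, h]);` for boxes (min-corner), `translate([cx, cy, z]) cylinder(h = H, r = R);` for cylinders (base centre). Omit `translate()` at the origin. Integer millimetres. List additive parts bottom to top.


cube([200, 200, 80]);
translate([40, 40, 80]) cube([120, 120, 80]);
translate([60, 60, 160]) cube([80, 80, 120]);
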